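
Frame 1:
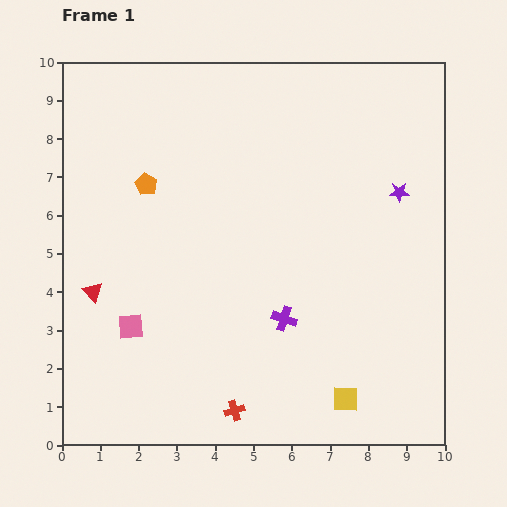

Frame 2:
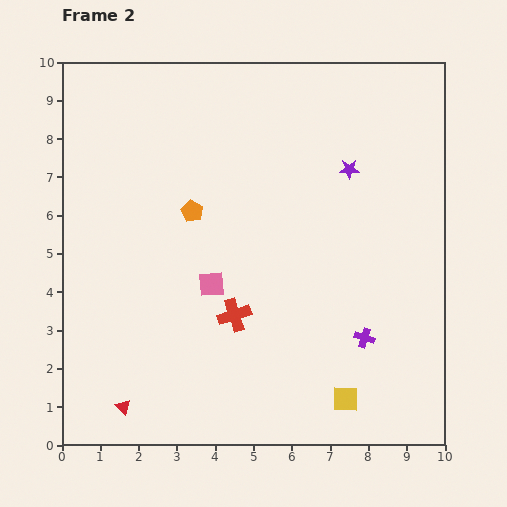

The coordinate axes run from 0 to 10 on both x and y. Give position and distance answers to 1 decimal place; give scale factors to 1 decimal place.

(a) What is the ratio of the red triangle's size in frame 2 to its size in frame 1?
0.8×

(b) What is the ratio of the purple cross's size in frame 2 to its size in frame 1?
0.8×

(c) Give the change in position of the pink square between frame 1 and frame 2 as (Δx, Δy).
(2.1, 1.1)

The pink square was at (1.8, 3.1) in frame 1 and (3.9, 4.2) in frame 2.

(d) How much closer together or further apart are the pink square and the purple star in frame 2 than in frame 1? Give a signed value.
-3.1

Distance in frame 1: 7.8. Distance in frame 2: 4.7.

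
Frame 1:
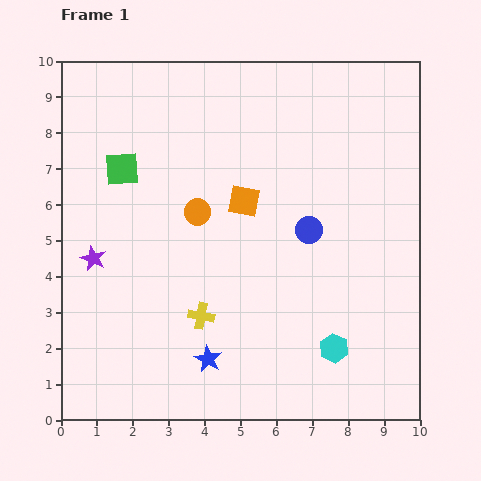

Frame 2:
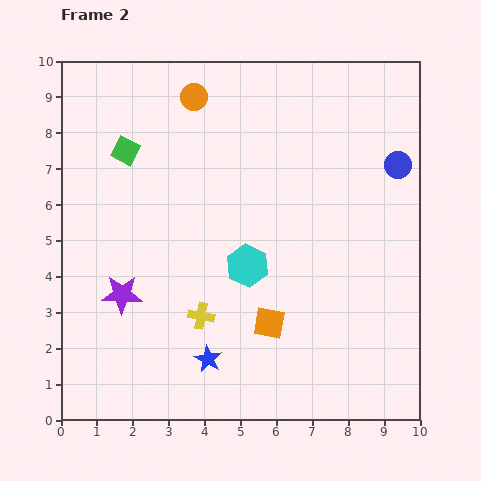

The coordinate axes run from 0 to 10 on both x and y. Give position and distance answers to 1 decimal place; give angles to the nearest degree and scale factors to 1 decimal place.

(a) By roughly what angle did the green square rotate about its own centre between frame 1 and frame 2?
30° clockwise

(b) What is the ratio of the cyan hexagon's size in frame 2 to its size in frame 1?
1.5×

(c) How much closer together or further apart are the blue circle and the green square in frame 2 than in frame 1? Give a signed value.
+2.1

Distance in frame 1: 5.5. Distance in frame 2: 7.6.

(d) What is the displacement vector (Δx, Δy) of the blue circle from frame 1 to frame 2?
(2.5, 1.8)

The blue circle was at (6.9, 5.3) in frame 1 and (9.4, 7.1) in frame 2.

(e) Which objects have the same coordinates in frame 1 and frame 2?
the yellow cross, the blue star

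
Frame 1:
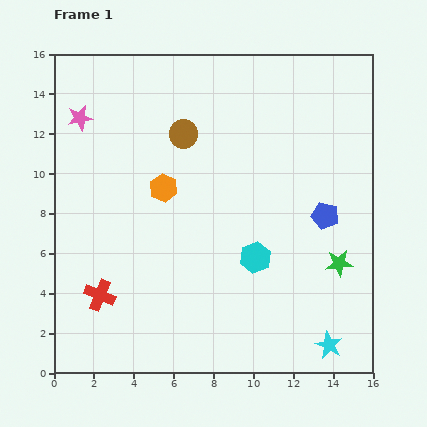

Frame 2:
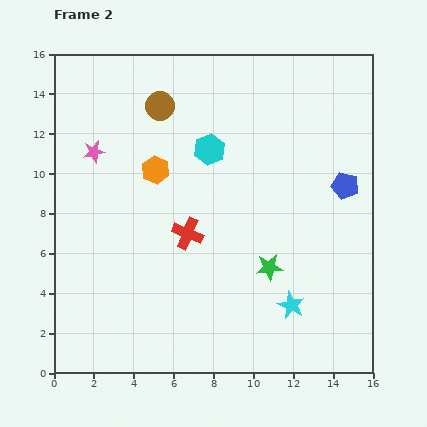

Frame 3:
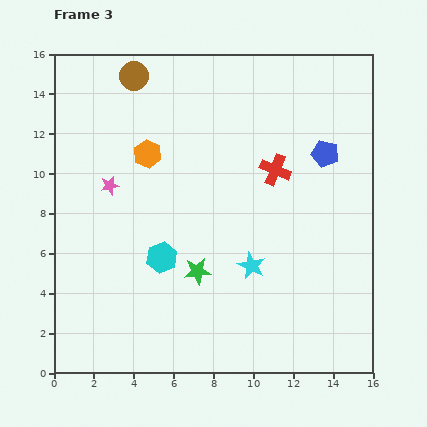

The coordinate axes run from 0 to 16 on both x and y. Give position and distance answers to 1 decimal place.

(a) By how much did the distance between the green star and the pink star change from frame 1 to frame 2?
-4.4

Distance in frame 1: 14.9. Distance in frame 2: 10.5.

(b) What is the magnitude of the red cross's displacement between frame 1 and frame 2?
5.4

The red cross moved from (2.3, 3.9) to (6.7, 7.0), a distance of √(4.4² + 3.1²) ≈ 5.4.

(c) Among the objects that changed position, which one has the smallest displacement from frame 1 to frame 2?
the orange hexagon

(moved 1.0)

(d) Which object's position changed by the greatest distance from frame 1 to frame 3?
the red cross

(moved 10.8; next 7.1)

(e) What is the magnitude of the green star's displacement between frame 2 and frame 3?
3.6

The green star moved from (10.8, 5.3) to (7.2, 5.1), a distance of √(3.6² + 0.2²) ≈ 3.6.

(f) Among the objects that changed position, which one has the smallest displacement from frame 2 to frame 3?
the orange hexagon

(moved 0.9)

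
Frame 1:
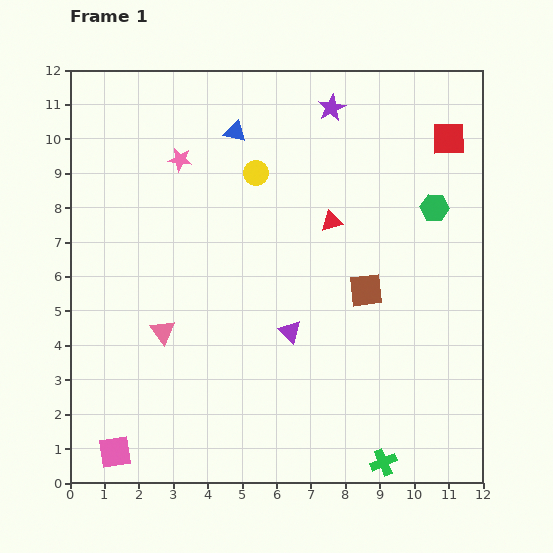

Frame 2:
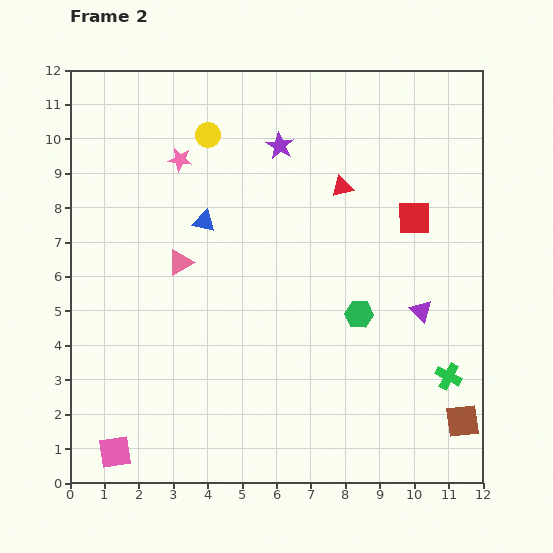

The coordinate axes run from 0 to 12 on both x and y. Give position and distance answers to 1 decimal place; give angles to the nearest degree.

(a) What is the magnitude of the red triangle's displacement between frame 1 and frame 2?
1.0

The red triangle moved from (7.6, 7.6) to (7.9, 8.6), a distance of √(0.3² + 1.0²) ≈ 1.0.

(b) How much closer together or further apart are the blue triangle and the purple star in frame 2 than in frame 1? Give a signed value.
+0.2

Distance in frame 1: 2.9. Distance in frame 2: 3.1.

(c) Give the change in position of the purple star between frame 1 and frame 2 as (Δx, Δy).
(-1.5, -1.1)

The purple star was at (7.6, 10.9) in frame 1 and (6.1, 9.8) in frame 2.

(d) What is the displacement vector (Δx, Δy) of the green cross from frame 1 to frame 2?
(1.9, 2.5)

The green cross was at (9.1, 0.6) in frame 1 and (11.0, 3.1) in frame 2.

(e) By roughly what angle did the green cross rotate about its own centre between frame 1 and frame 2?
40° counter-clockwise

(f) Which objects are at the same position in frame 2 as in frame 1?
the pink star, the pink square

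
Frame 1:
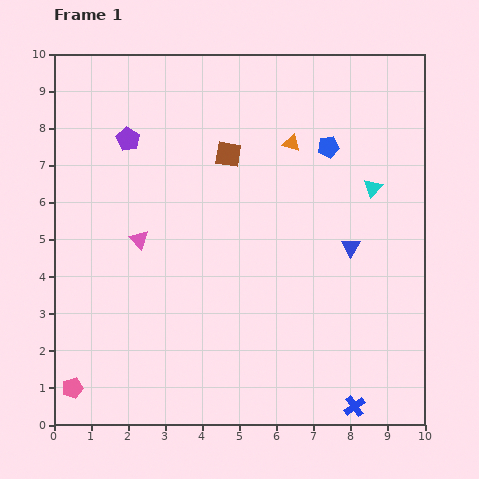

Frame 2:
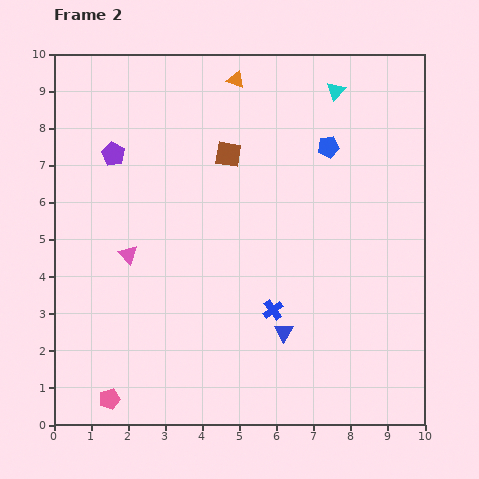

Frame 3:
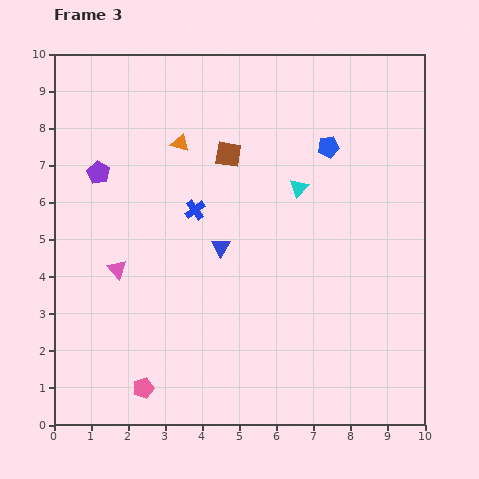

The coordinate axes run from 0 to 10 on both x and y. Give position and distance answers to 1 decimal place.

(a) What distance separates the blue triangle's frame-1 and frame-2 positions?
2.9

The blue triangle moved from (8.0, 4.8) to (6.2, 2.5), a distance of √(1.8² + 2.3²) ≈ 2.9.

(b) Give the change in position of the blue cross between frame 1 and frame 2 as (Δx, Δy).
(-2.2, 2.6)

The blue cross was at (8.1, 0.5) in frame 1 and (5.9, 3.1) in frame 2.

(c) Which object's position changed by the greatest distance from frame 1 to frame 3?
the blue cross

(moved 6.8; next 3.5)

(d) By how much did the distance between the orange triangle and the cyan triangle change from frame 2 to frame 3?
+0.7

Distance in frame 2: 2.7. Distance in frame 3: 3.4.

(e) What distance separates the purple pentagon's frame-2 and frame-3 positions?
0.6

The purple pentagon moved from (1.6, 7.3) to (1.2, 6.8), a distance of √(0.4² + 0.5²) ≈ 0.6.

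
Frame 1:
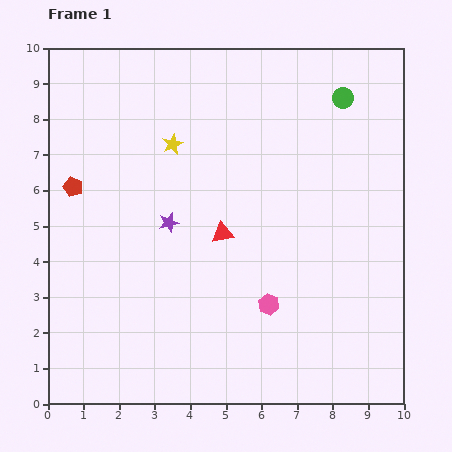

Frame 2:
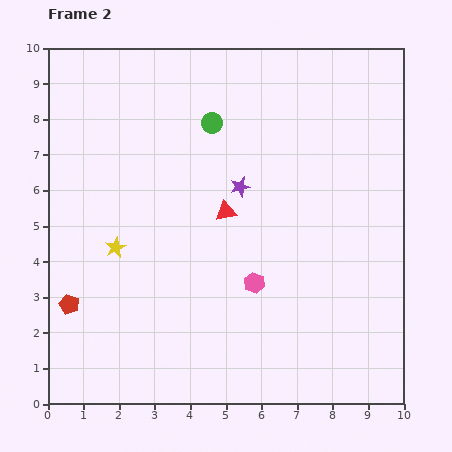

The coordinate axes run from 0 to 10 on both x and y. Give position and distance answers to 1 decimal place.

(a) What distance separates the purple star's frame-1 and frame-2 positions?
2.2

The purple star moved from (3.4, 5.1) to (5.4, 6.1), a distance of √(2.0² + 1.0²) ≈ 2.2.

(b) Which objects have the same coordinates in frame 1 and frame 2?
none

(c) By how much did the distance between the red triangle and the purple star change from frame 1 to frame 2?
-0.7

Distance in frame 1: 1.5. Distance in frame 2: 0.8.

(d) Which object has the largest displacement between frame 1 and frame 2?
the green circle

(moved 3.8; next 3.3)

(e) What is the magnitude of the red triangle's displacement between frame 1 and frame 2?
0.6

The red triangle moved from (4.9, 4.8) to (5.0, 5.4), a distance of √(0.1² + 0.6²) ≈ 0.6.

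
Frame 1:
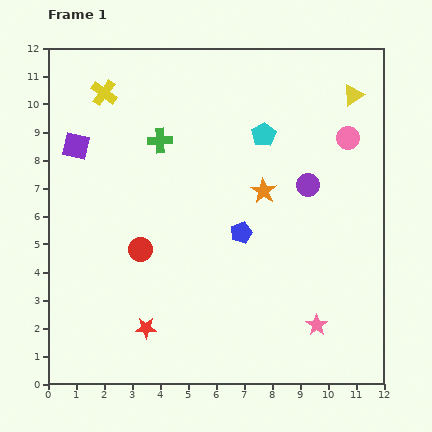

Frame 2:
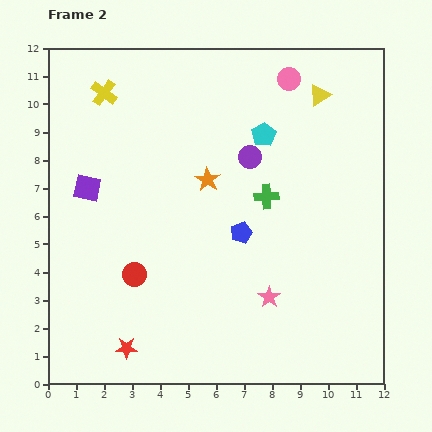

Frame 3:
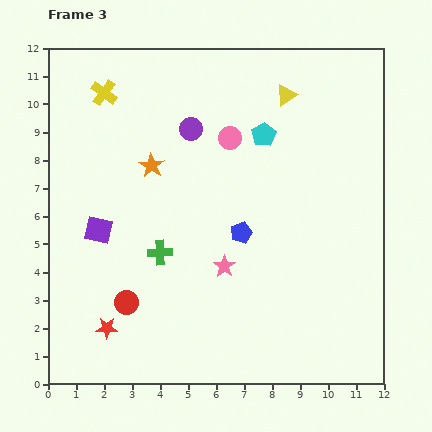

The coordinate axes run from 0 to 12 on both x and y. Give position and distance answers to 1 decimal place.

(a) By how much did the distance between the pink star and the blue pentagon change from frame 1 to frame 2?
-1.8

Distance in frame 1: 4.3. Distance in frame 2: 2.5.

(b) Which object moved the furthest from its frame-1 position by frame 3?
the purple circle

(moved 4.7; next 4.2)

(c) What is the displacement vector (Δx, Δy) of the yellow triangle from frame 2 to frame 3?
(-1.2, 0.0)

The yellow triangle was at (9.7, 10.3) in frame 2 and (8.5, 10.3) in frame 3.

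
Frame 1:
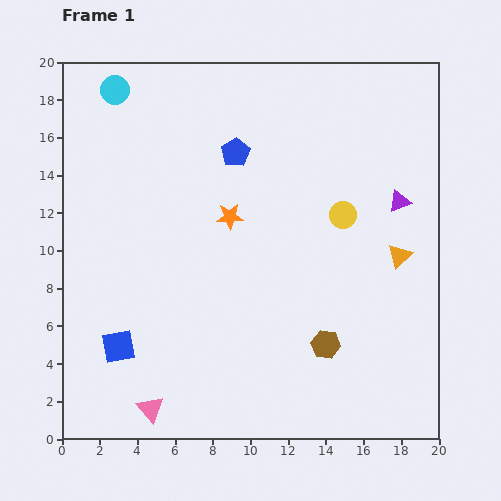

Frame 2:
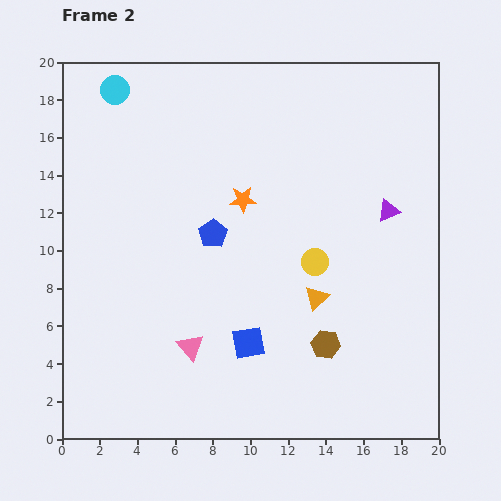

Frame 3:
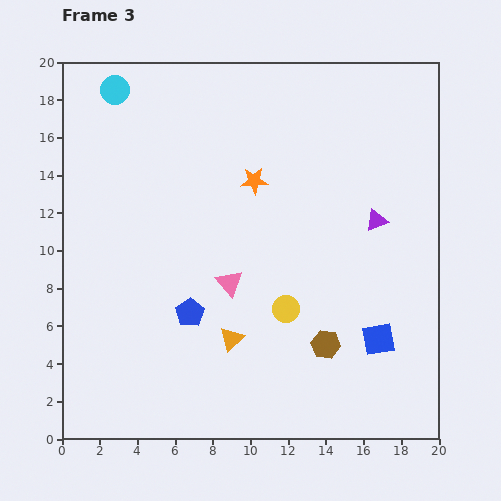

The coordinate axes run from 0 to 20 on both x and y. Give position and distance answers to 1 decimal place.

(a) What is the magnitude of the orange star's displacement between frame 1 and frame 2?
1.1

The orange star moved from (8.9, 11.8) to (9.6, 12.7), a distance of √(0.7² + 0.9²) ≈ 1.1.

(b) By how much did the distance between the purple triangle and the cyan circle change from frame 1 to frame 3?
-0.7

Distance in frame 1: 16.2. Distance in frame 3: 15.5.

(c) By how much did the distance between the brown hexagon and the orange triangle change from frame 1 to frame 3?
-1.1

Distance in frame 1: 6.1. Distance in frame 3: 5.0.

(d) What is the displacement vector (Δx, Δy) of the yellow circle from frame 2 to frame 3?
(-1.5, -2.5)

The yellow circle was at (13.4, 9.4) in frame 2 and (11.9, 6.9) in frame 3.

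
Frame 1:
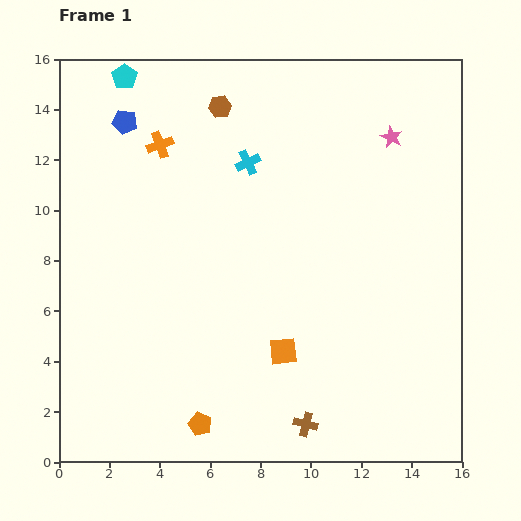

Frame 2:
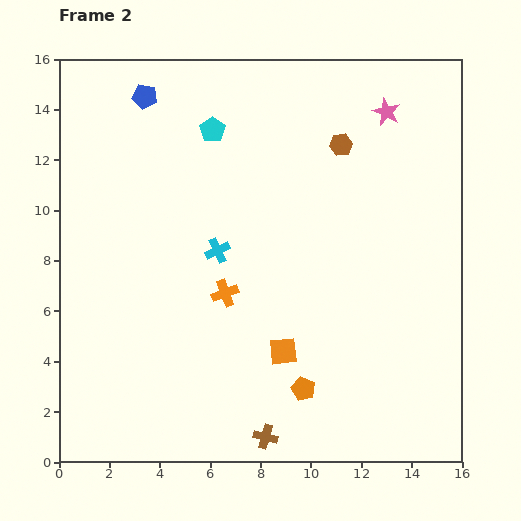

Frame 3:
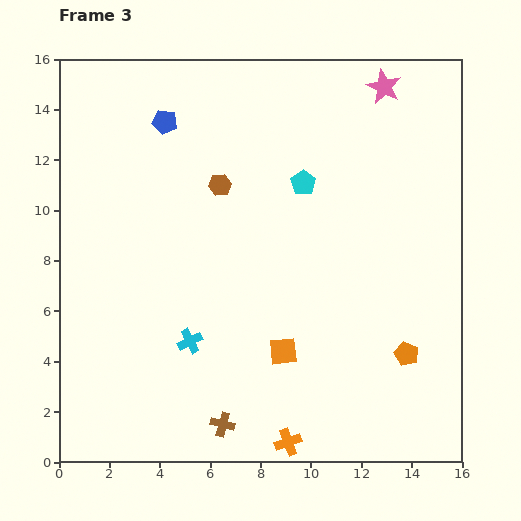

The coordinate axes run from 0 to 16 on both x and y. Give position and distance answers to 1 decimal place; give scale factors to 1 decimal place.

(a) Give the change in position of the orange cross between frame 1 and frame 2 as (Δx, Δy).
(2.6, -5.9)

The orange cross was at (4.0, 12.6) in frame 1 and (6.6, 6.7) in frame 2.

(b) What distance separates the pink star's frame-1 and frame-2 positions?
1.0

The pink star moved from (13.2, 12.9) to (13.0, 13.9), a distance of √(0.2² + 1.0²) ≈ 1.0.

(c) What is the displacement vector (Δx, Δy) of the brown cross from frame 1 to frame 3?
(-3.3, 0.0)

The brown cross was at (9.8, 1.5) in frame 1 and (6.5, 1.5) in frame 3.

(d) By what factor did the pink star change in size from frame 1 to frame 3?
1.6×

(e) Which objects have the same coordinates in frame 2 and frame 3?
the orange square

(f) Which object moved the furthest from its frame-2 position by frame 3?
the orange cross

(moved 6.4; next 5.1)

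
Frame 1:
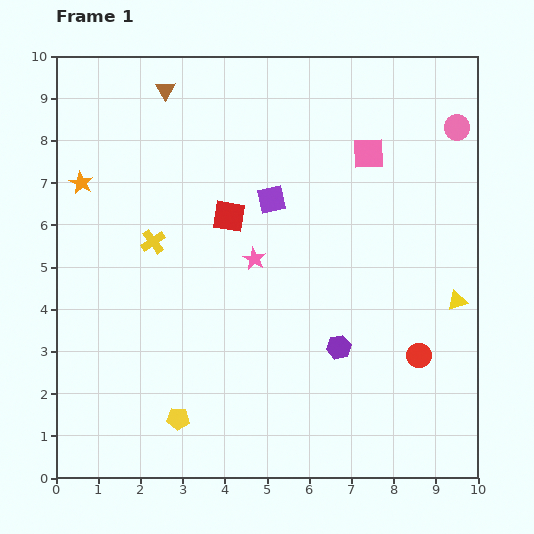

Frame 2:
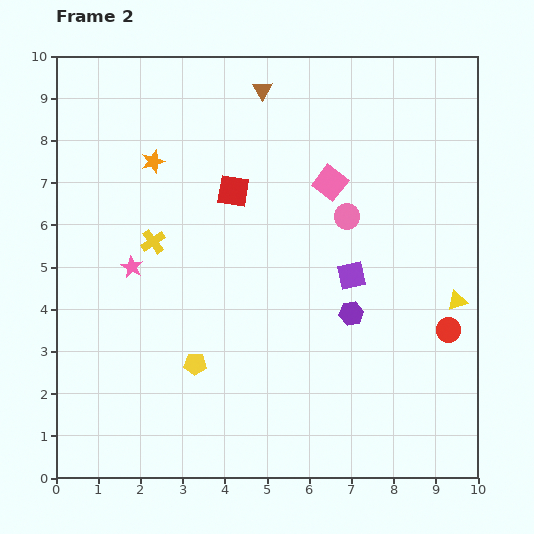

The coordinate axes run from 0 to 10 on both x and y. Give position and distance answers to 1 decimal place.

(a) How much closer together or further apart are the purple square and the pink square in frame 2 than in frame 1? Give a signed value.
-0.2

Distance in frame 1: 2.5. Distance in frame 2: 2.3.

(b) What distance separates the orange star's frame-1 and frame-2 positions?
1.8

The orange star moved from (0.6, 7.0) to (2.3, 7.5), a distance of √(1.7² + 0.5²) ≈ 1.8.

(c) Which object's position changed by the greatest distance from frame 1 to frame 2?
the pink circle

(moved 3.3; next 2.9)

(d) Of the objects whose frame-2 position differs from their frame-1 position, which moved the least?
the red square

(moved 0.6)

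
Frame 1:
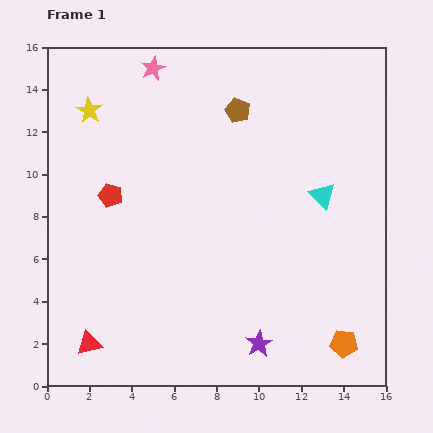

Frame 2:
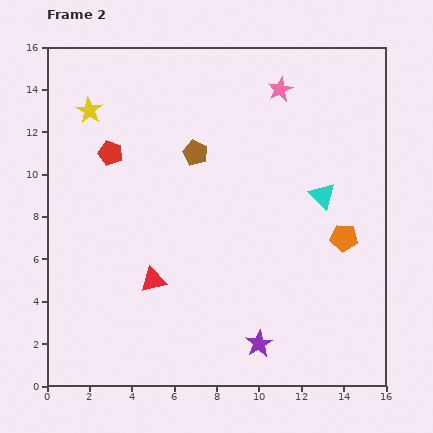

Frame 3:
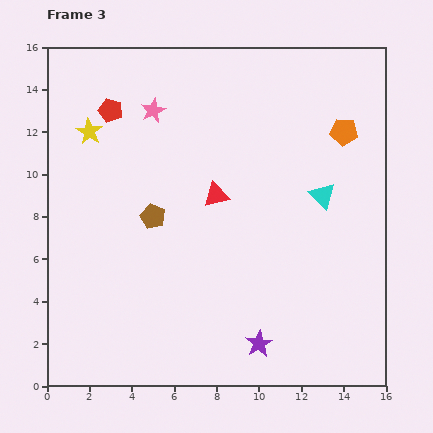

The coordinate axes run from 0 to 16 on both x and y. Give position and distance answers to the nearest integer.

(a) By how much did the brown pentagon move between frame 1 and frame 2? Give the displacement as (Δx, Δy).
(-2, -2)

The brown pentagon was at (9, 13) in frame 1 and (7, 11) in frame 2.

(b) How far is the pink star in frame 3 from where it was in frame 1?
2

The pink star moved from (5, 15) to (5, 13), a distance of √(0² + 2²) ≈ 2.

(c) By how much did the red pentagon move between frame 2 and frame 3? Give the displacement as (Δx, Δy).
(0, 2)

The red pentagon was at (3, 11) in frame 2 and (3, 13) in frame 3.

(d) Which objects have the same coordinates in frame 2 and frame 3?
the purple star, the cyan triangle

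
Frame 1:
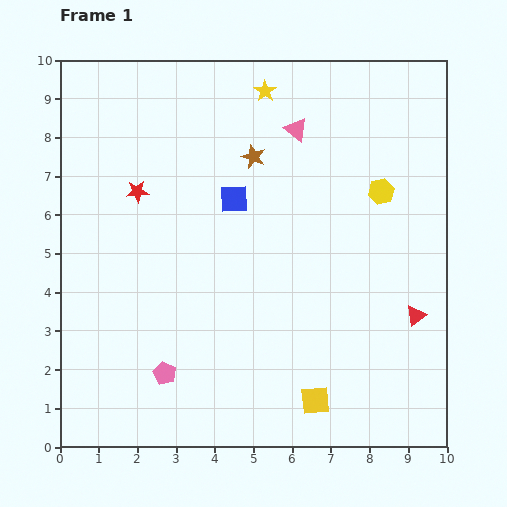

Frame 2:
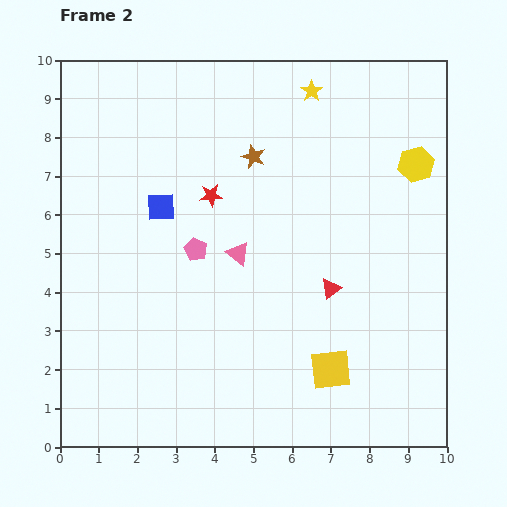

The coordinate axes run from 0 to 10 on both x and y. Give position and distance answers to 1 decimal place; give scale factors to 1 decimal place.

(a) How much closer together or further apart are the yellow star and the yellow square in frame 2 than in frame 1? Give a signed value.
-0.9

Distance in frame 1: 8.1. Distance in frame 2: 7.2.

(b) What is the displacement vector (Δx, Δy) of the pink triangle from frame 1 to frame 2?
(-1.5, -3.2)

The pink triangle was at (6.1, 8.2) in frame 1 and (4.6, 5.0) in frame 2.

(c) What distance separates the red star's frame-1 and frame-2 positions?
1.9

The red star moved from (2.0, 6.6) to (3.9, 6.5), a distance of √(1.9² + 0.1²) ≈ 1.9.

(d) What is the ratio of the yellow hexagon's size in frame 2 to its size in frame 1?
1.4×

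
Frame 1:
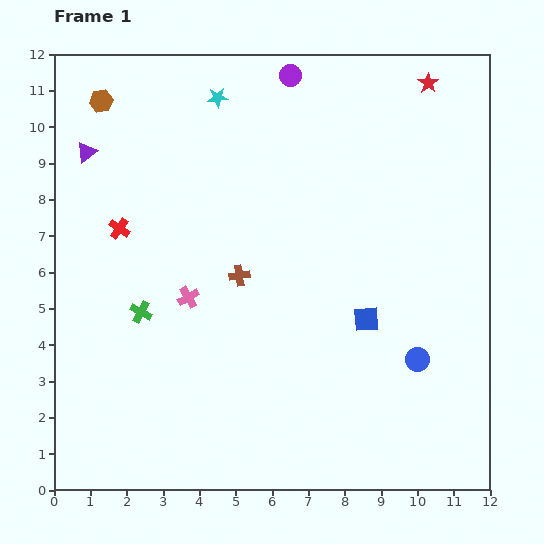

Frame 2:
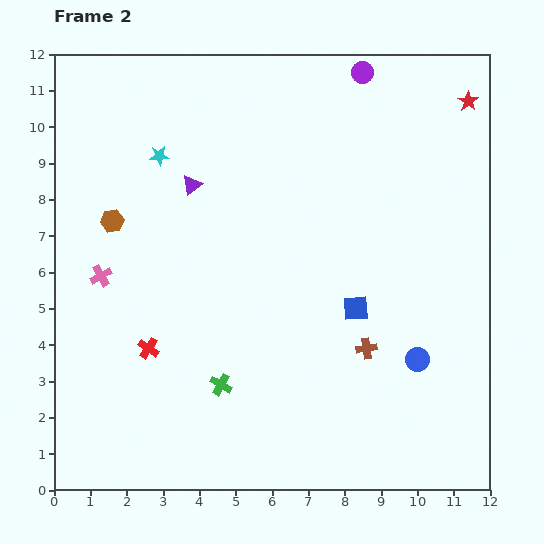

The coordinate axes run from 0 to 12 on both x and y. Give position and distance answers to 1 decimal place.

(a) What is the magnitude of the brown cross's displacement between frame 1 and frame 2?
4.0

The brown cross moved from (5.1, 5.9) to (8.6, 3.9), a distance of √(3.5² + 2.0²) ≈ 4.0.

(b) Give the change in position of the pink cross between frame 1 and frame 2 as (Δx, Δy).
(-2.4, 0.6)

The pink cross was at (3.7, 5.3) in frame 1 and (1.3, 5.9) in frame 2.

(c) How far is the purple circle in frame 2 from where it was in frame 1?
2.0

The purple circle moved from (6.5, 11.4) to (8.5, 11.5), a distance of √(2.0² + 0.1²) ≈ 2.0.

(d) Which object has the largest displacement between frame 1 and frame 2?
the brown cross

(moved 4.0; next 3.4)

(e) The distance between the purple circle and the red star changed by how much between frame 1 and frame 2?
-0.8

Distance in frame 1: 3.8. Distance in frame 2: 3.0.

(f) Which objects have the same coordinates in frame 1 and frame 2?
the blue circle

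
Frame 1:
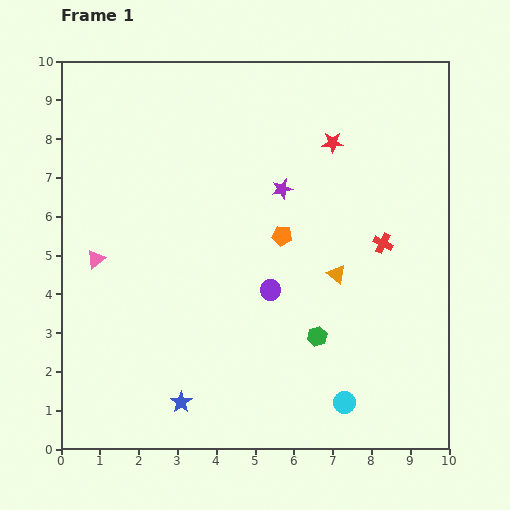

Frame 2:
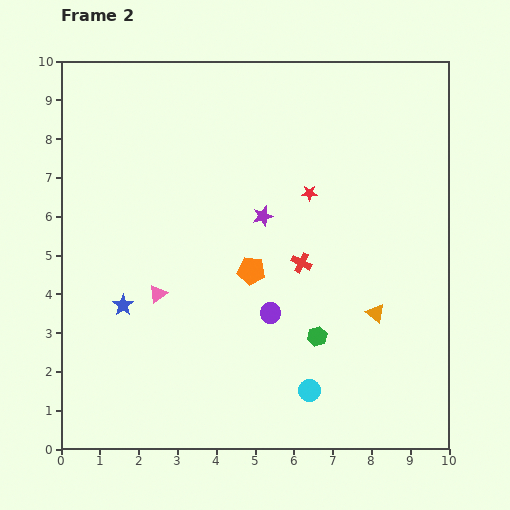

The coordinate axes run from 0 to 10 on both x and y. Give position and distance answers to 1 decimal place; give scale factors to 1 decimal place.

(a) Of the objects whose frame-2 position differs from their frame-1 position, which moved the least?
the purple circle

(moved 0.6)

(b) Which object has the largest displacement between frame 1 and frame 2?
the blue star

(moved 2.9; next 2.2)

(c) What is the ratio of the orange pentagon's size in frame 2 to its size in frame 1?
1.4×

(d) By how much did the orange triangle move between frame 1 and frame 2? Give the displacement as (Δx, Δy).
(1.0, -1.0)

The orange triangle was at (7.1, 4.5) in frame 1 and (8.1, 3.5) in frame 2.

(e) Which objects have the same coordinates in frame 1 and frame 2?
the green hexagon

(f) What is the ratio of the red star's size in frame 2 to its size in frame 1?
0.7×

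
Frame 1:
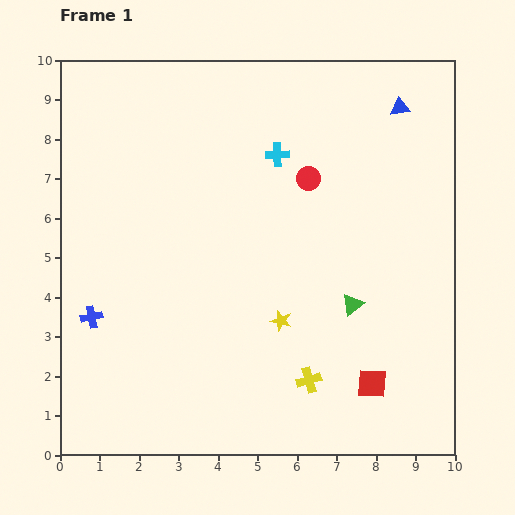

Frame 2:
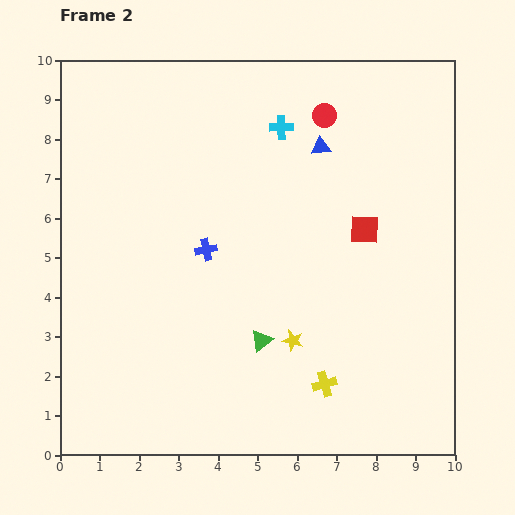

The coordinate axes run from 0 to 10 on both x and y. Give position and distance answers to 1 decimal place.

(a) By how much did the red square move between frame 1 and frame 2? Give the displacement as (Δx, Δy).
(-0.2, 3.9)

The red square was at (7.9, 1.8) in frame 1 and (7.7, 5.7) in frame 2.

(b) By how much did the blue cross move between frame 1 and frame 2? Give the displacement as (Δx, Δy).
(2.9, 1.7)

The blue cross was at (0.8, 3.5) in frame 1 and (3.7, 5.2) in frame 2.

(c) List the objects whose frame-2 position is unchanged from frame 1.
none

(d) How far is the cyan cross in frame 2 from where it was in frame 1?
0.7

The cyan cross moved from (5.5, 7.6) to (5.6, 8.3), a distance of √(0.1² + 0.7²) ≈ 0.7.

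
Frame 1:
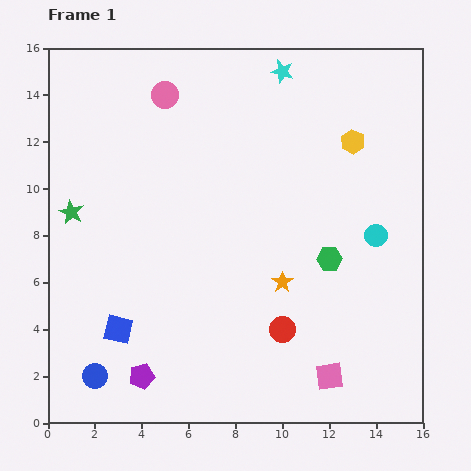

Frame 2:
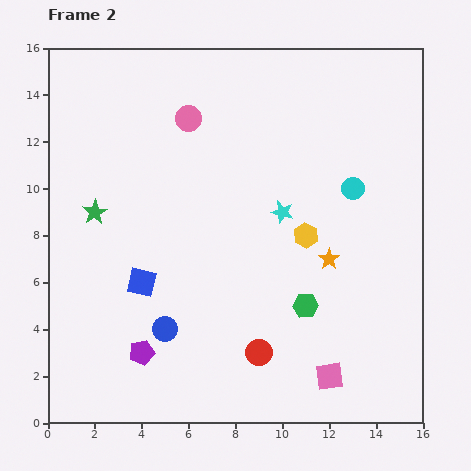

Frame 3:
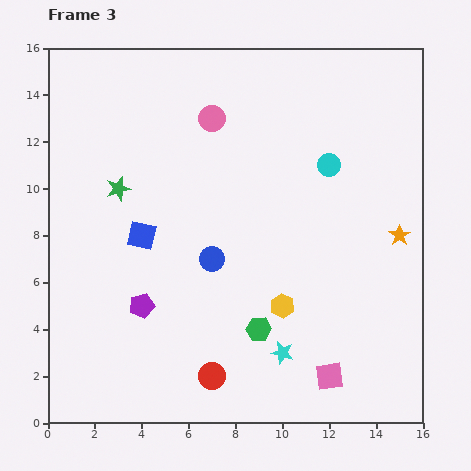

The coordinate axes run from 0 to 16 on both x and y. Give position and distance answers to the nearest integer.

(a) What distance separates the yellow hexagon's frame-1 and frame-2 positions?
4

The yellow hexagon moved from (13, 12) to (11, 8), a distance of √(2² + 4²) ≈ 4.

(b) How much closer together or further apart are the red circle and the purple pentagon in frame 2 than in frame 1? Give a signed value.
-1

Distance in frame 1: 6. Distance in frame 2: 5.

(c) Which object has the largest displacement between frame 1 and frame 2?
the cyan star

(moved 6; next 4)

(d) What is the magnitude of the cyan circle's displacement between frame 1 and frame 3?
4

The cyan circle moved from (14, 8) to (12, 11), a distance of √(2² + 3²) ≈ 4.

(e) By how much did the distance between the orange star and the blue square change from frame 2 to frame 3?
+3

Distance in frame 2: 8. Distance in frame 3: 11.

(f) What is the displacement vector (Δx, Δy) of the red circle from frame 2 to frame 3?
(-2, -1)

The red circle was at (9, 3) in frame 2 and (7, 2) in frame 3.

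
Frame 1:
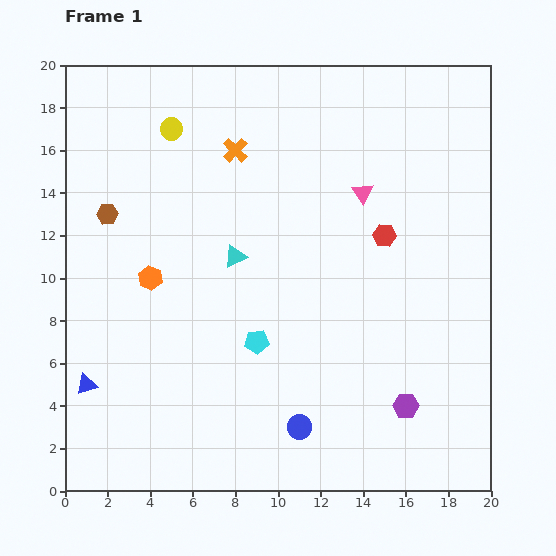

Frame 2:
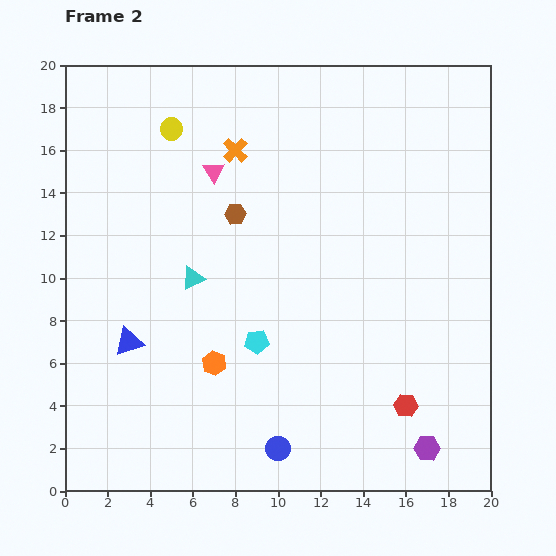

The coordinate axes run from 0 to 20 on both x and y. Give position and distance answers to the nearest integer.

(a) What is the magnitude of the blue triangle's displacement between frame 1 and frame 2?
3

The blue triangle moved from (1, 5) to (3, 7), a distance of √(2² + 2²) ≈ 3.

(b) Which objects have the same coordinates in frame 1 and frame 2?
the yellow circle, the orange cross, the cyan pentagon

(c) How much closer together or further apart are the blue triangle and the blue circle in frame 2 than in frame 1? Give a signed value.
-1

Distance in frame 1: 10. Distance in frame 2: 9.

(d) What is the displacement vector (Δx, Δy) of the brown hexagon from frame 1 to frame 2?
(6, 0)

The brown hexagon was at (2, 13) in frame 1 and (8, 13) in frame 2.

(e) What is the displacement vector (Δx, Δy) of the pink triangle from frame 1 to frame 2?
(-7, 1)

The pink triangle was at (14, 14) in frame 1 and (7, 15) in frame 2.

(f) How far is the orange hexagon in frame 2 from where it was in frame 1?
5

The orange hexagon moved from (4, 10) to (7, 6), a distance of √(3² + 4²) ≈ 5.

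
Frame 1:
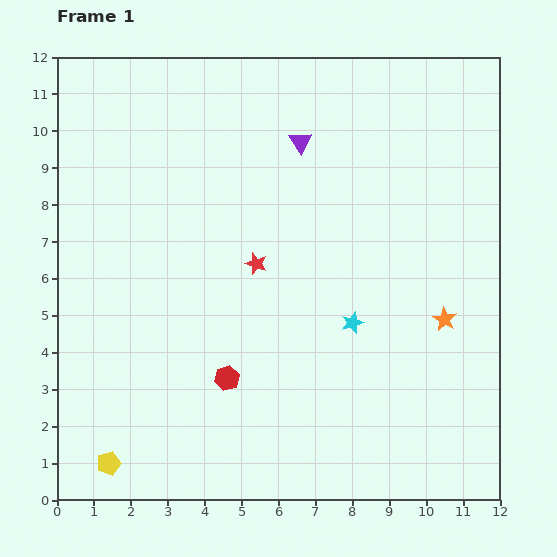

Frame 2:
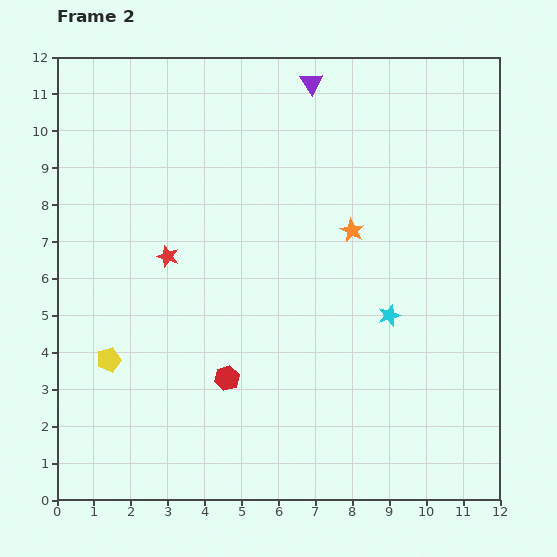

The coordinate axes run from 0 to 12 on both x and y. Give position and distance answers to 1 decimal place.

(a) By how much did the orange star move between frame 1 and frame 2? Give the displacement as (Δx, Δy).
(-2.5, 2.4)

The orange star was at (10.5, 4.9) in frame 1 and (8.0, 7.3) in frame 2.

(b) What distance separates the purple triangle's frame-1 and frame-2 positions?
1.6

The purple triangle moved from (6.6, 9.7) to (6.9, 11.3), a distance of √(0.3² + 1.6²) ≈ 1.6.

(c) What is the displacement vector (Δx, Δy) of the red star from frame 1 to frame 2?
(-2.4, 0.2)

The red star was at (5.4, 6.4) in frame 1 and (3.0, 6.6) in frame 2.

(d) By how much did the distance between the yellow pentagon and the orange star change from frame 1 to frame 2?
-2.4

Distance in frame 1: 9.9. Distance in frame 2: 7.5.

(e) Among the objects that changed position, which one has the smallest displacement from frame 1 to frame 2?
the cyan star

(moved 1.0)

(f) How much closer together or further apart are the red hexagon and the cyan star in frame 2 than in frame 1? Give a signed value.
+1.0

Distance in frame 1: 3.7. Distance in frame 2: 4.7.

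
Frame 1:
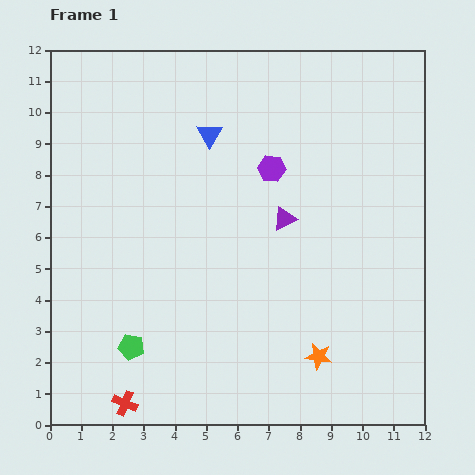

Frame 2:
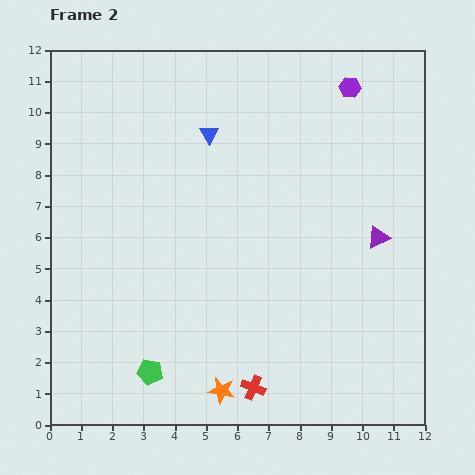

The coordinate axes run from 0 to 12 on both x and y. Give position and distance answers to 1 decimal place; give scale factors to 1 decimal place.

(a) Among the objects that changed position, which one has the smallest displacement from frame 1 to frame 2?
the green pentagon

(moved 1.0)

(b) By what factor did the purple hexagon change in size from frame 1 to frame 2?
0.8×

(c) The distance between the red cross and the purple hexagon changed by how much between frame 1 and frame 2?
+1.2

Distance in frame 1: 8.9. Distance in frame 2: 10.1.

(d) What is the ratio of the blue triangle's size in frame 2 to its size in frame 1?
0.7×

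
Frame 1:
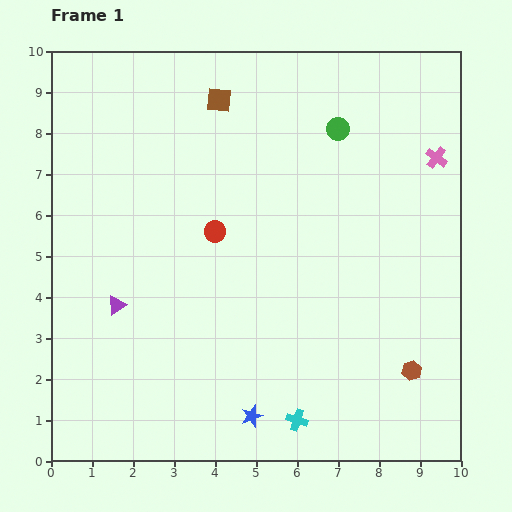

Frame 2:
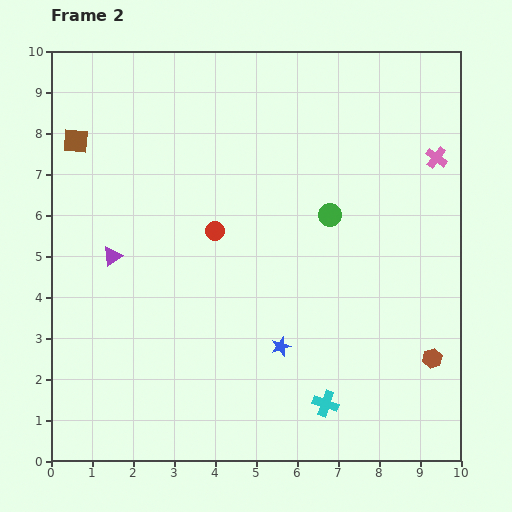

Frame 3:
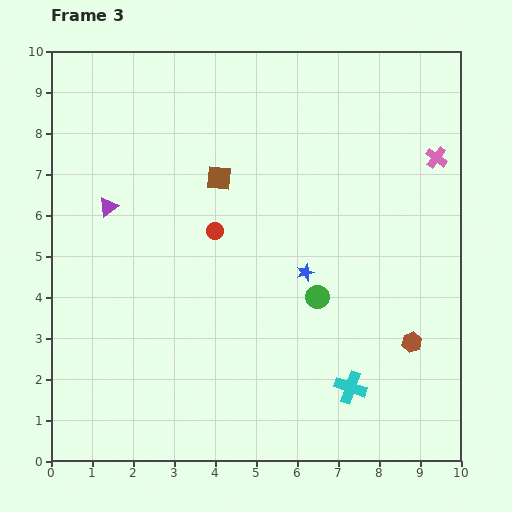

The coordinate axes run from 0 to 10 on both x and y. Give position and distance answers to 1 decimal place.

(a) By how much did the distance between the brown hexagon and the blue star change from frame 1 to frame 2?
-0.4

Distance in frame 1: 4.1. Distance in frame 2: 3.7.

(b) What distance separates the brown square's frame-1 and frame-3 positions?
1.9

The brown square moved from (4.1, 8.8) to (4.1, 6.9), a distance of √(0.0² + 1.9²) ≈ 1.9.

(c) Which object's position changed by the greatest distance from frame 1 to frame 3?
the green circle

(moved 4.1; next 3.7)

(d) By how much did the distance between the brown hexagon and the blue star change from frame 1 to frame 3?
-1.0

Distance in frame 1: 4.1. Distance in frame 3: 3.1.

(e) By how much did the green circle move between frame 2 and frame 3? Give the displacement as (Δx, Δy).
(-0.3, -2.0)

The green circle was at (6.8, 6.0) in frame 2 and (6.5, 4.0) in frame 3.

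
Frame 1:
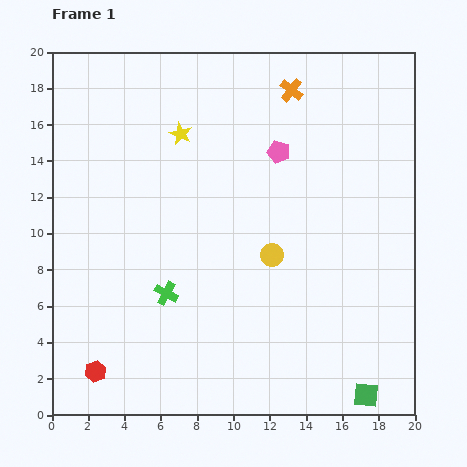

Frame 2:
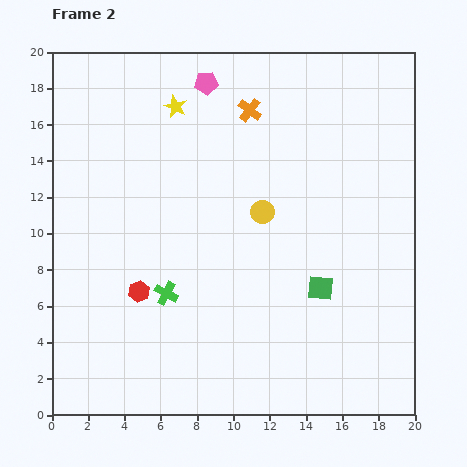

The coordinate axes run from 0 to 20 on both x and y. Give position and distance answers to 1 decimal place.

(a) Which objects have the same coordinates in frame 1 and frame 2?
the green cross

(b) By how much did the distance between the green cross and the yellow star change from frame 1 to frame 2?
+1.5

Distance in frame 1: 8.8. Distance in frame 2: 10.3.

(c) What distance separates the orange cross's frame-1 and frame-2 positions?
2.5

The orange cross moved from (13.2, 17.9) to (10.9, 16.8), a distance of √(2.3² + 1.1²) ≈ 2.5.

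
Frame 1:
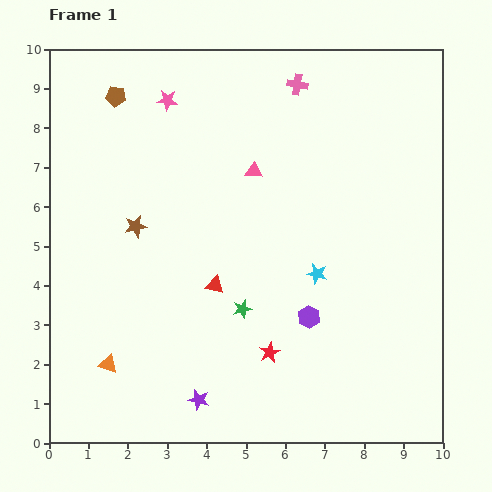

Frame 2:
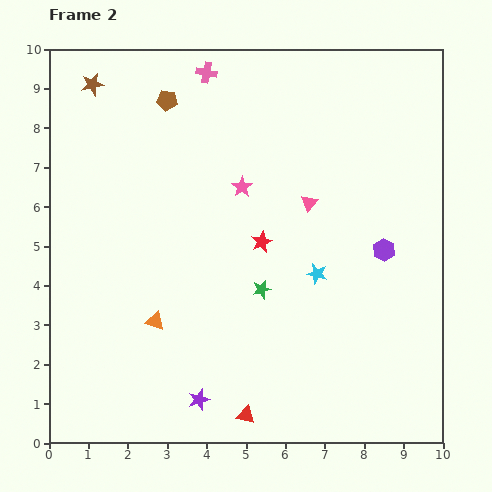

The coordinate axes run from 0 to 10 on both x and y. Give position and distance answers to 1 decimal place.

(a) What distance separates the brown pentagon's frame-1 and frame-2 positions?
1.3

The brown pentagon moved from (1.7, 8.8) to (3.0, 8.7), a distance of √(1.3² + 0.1²) ≈ 1.3.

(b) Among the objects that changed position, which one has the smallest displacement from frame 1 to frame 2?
the green star

(moved 0.7)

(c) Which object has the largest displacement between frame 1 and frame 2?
the brown star

(moved 3.8; next 3.4)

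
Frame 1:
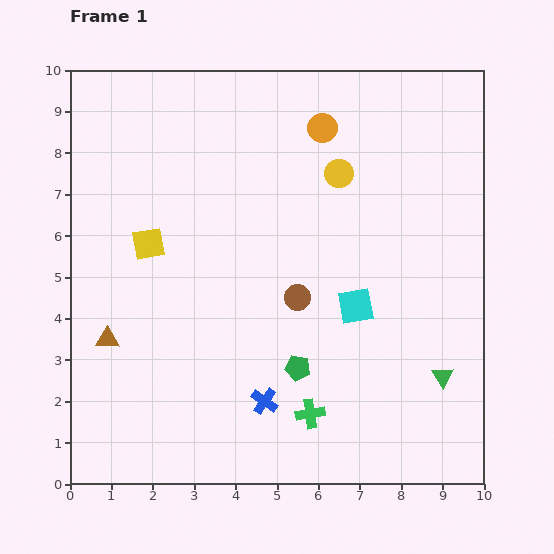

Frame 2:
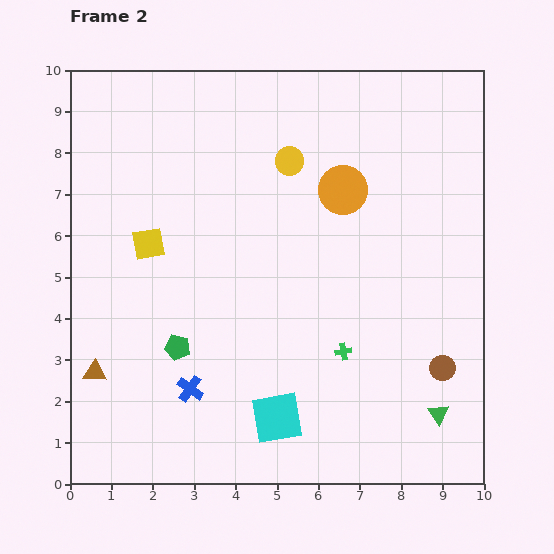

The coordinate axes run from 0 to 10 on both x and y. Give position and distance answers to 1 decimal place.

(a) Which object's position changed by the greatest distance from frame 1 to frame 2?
the brown circle

(moved 3.9; next 3.3)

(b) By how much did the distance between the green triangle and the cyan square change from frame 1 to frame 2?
+1.2

Distance in frame 1: 2.7. Distance in frame 2: 3.9.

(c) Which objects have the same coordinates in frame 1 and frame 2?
the yellow square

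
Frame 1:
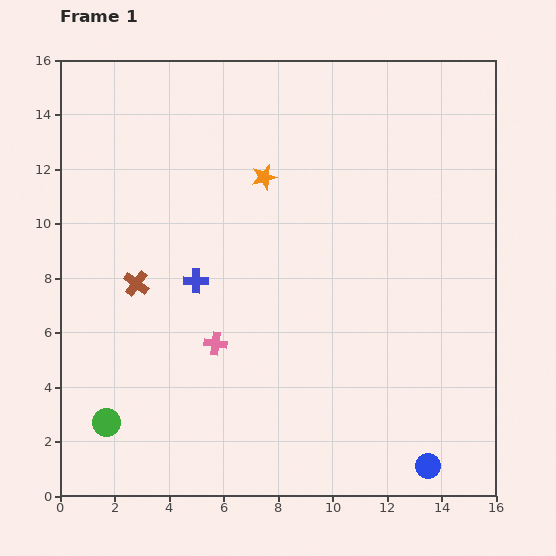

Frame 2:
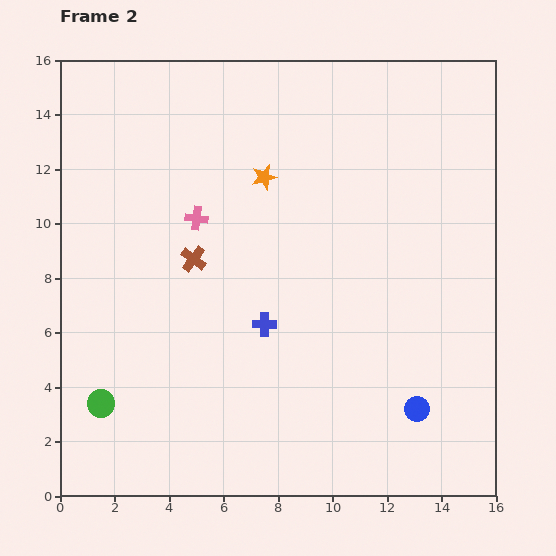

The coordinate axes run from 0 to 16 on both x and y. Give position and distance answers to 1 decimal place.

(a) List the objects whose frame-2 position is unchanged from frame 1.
the orange star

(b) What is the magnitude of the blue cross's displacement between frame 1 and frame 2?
3.0

The blue cross moved from (5.0, 7.9) to (7.5, 6.3), a distance of √(2.5² + 1.6²) ≈ 3.0.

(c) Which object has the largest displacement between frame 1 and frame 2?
the pink cross

(moved 4.7; next 3.0)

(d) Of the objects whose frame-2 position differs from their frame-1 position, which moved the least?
the green circle

(moved 0.7)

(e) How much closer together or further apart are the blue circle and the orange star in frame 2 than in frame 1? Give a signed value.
-2.0

Distance in frame 1: 12.2. Distance in frame 2: 10.2.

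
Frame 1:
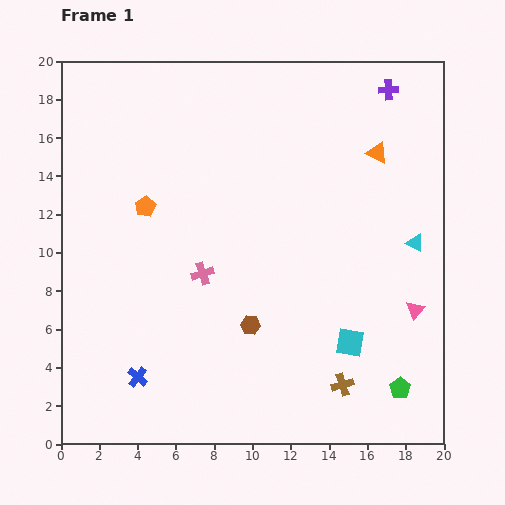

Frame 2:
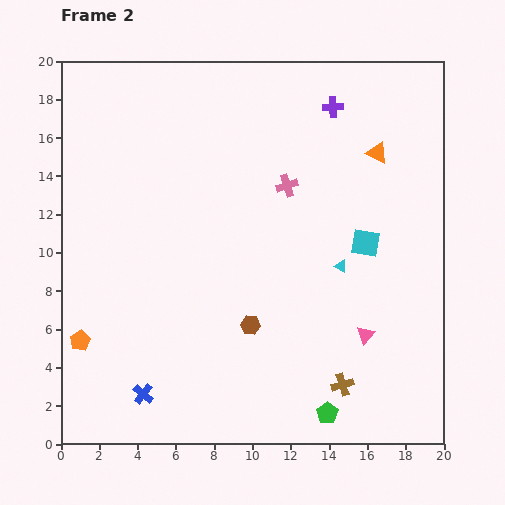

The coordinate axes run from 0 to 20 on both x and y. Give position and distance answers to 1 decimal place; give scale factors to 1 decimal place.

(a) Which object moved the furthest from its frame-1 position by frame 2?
the orange pentagon

(moved 7.8; next 6.4)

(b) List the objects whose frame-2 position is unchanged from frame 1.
the brown cross, the orange triangle, the brown hexagon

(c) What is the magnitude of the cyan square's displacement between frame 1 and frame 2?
5.3

The cyan square moved from (15.1, 5.3) to (15.9, 10.5), a distance of √(0.8² + 5.2²) ≈ 5.3.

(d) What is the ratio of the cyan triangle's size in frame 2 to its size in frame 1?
0.7×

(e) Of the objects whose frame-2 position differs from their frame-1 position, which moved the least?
the blue cross

(moved 0.9)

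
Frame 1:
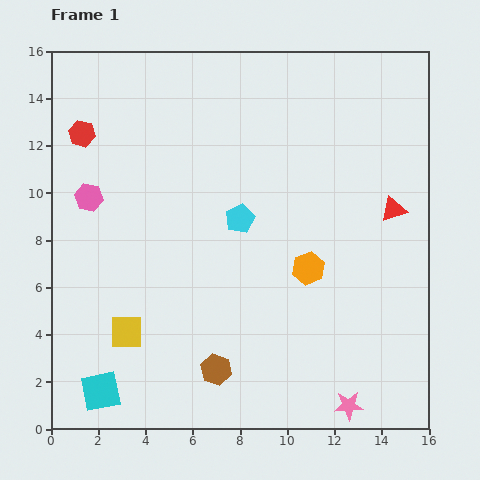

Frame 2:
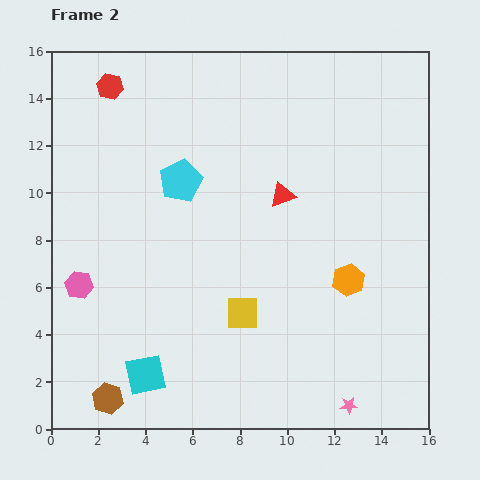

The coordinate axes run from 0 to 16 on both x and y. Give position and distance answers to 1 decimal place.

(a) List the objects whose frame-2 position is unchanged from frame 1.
the pink star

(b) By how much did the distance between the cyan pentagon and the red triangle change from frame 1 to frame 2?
-2.2

Distance in frame 1: 6.5. Distance in frame 2: 4.3.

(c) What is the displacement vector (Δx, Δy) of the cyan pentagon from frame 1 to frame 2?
(-2.5, 1.6)

The cyan pentagon was at (8.0, 8.9) in frame 1 and (5.5, 10.5) in frame 2.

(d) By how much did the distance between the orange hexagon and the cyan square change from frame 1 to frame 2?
-0.7

Distance in frame 1: 10.2. Distance in frame 2: 9.5.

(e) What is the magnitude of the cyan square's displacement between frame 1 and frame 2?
2.0

The cyan square moved from (2.1, 1.6) to (4.0, 2.3), a distance of √(1.9² + 0.7²) ≈ 2.0.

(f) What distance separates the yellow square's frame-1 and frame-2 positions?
5.0

The yellow square moved from (3.2, 4.1) to (8.1, 4.9), a distance of √(4.9² + 0.8²) ≈ 5.0.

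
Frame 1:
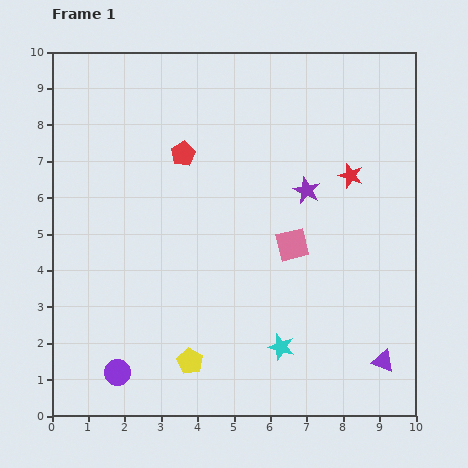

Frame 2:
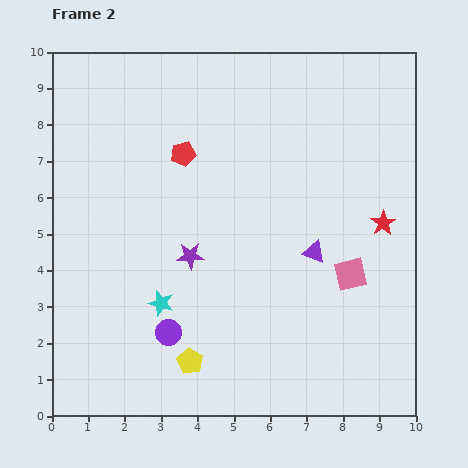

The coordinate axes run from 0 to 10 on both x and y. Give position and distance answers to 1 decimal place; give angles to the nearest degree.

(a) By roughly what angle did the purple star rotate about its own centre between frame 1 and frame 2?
27° counter-clockwise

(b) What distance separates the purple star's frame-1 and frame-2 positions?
3.7

The purple star moved from (7.0, 6.2) to (3.8, 4.4), a distance of √(3.2² + 1.8²) ≈ 3.7.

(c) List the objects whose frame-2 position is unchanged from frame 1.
the red pentagon, the yellow pentagon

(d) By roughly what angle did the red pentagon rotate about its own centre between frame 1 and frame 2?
17° clockwise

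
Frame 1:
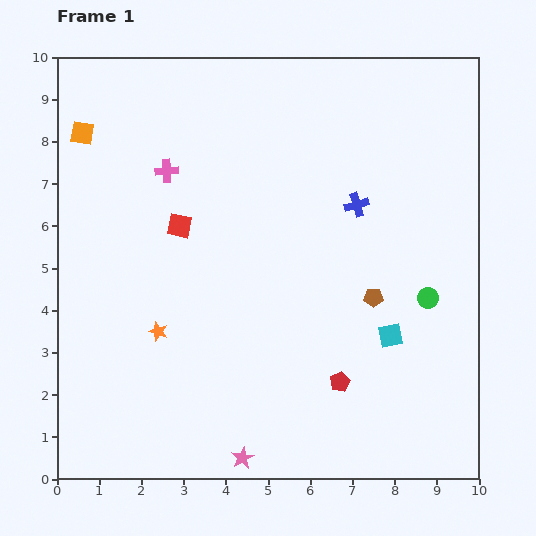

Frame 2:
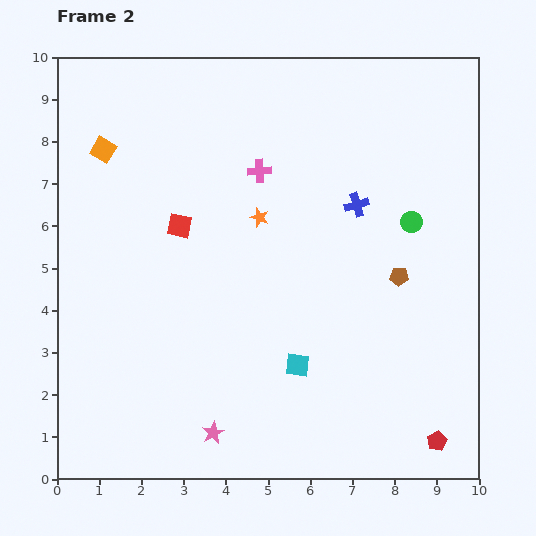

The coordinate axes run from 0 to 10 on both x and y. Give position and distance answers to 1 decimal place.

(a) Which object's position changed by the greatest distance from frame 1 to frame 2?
the orange star

(moved 3.6; next 2.7)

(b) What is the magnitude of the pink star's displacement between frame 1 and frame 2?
0.9

The pink star moved from (4.4, 0.5) to (3.7, 1.1), a distance of √(0.7² + 0.6²) ≈ 0.9.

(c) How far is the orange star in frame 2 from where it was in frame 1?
3.6

The orange star moved from (2.4, 3.5) to (4.8, 6.2), a distance of √(2.4² + 2.7²) ≈ 3.6.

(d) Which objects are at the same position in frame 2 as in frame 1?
the blue cross, the red square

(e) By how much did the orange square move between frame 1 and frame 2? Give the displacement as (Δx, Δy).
(0.5, -0.4)

The orange square was at (0.6, 8.2) in frame 1 and (1.1, 7.8) in frame 2.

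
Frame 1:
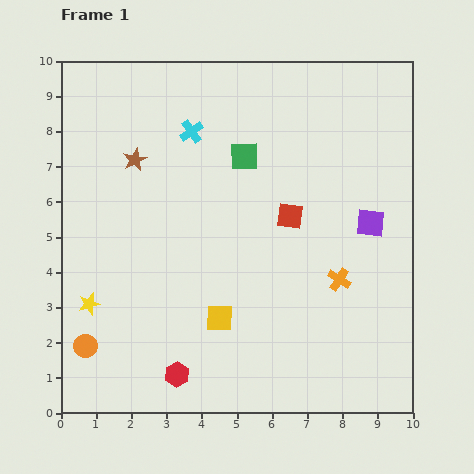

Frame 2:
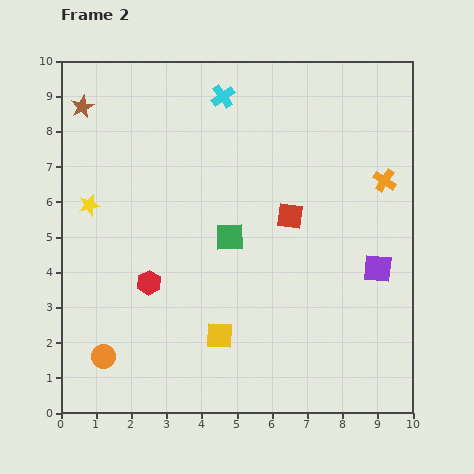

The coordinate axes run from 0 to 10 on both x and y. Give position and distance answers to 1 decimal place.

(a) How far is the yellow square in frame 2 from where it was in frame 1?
0.5

The yellow square moved from (4.5, 2.7) to (4.5, 2.2), a distance of √(0.0² + 0.5²) ≈ 0.5.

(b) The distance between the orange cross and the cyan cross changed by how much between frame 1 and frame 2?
-0.7

Distance in frame 1: 5.9. Distance in frame 2: 5.2.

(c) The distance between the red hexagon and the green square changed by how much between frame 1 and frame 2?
-3.9

Distance in frame 1: 6.5. Distance in frame 2: 2.6.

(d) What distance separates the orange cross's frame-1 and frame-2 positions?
3.1

The orange cross moved from (7.9, 3.8) to (9.2, 6.6), a distance of √(1.3² + 2.8²) ≈ 3.1.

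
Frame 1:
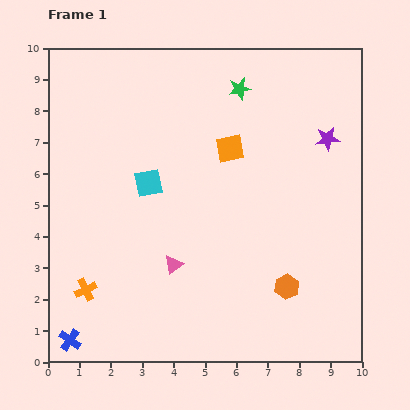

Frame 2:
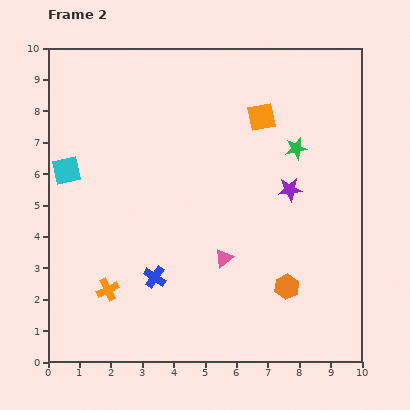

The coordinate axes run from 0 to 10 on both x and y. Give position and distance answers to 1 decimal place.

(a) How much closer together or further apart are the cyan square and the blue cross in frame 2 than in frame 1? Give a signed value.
-1.2

Distance in frame 1: 5.6. Distance in frame 2: 4.4.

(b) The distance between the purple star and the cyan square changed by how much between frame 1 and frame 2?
+1.2

Distance in frame 1: 5.9. Distance in frame 2: 7.1.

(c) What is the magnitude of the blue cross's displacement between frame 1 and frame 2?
3.4

The blue cross moved from (0.7, 0.7) to (3.4, 2.7), a distance of √(2.7² + 2.0²) ≈ 3.4.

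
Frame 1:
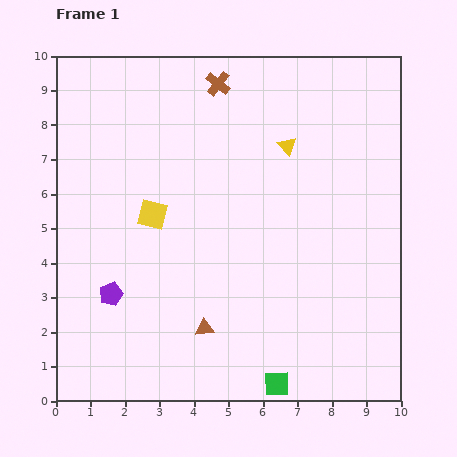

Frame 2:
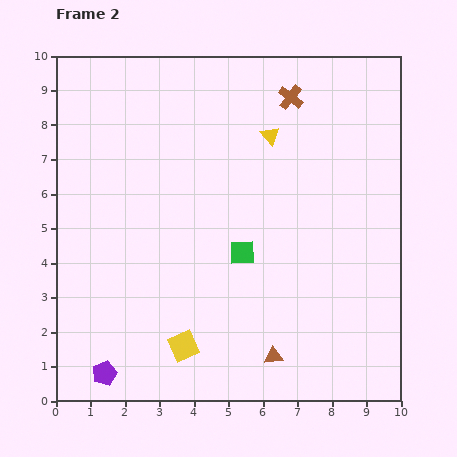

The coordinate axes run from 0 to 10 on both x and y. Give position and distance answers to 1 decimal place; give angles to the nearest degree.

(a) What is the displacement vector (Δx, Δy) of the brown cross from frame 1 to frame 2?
(2.1, -0.4)

The brown cross was at (4.7, 9.2) in frame 1 and (6.8, 8.8) in frame 2.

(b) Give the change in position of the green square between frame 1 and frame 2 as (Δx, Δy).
(-1.0, 3.8)

The green square was at (6.4, 0.5) in frame 1 and (5.4, 4.3) in frame 2.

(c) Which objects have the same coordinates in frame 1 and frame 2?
none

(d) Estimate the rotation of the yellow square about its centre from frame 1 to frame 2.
38° counter-clockwise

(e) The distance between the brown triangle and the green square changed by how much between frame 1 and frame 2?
+0.5

Distance in frame 1: 2.6. Distance in frame 2: 3.1.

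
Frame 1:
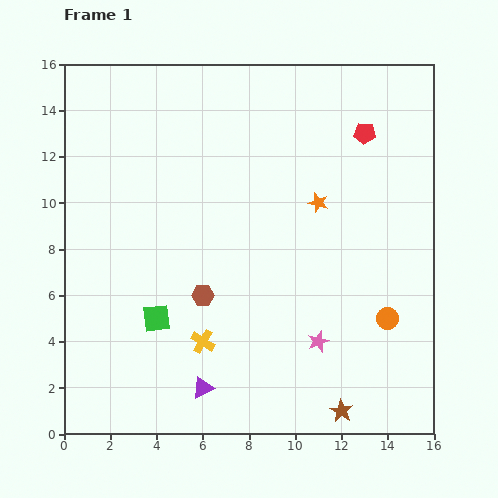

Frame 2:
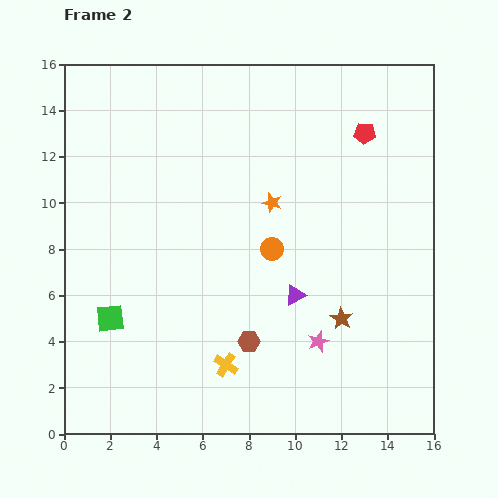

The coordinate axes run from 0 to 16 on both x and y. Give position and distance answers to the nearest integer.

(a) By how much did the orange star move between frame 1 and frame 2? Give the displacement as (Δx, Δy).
(-2, 0)

The orange star was at (11, 10) in frame 1 and (9, 10) in frame 2.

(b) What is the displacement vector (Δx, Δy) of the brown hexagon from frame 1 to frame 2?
(2, -2)

The brown hexagon was at (6, 6) in frame 1 and (8, 4) in frame 2.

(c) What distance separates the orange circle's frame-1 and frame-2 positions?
6

The orange circle moved from (14, 5) to (9, 8), a distance of √(5² + 3²) ≈ 6.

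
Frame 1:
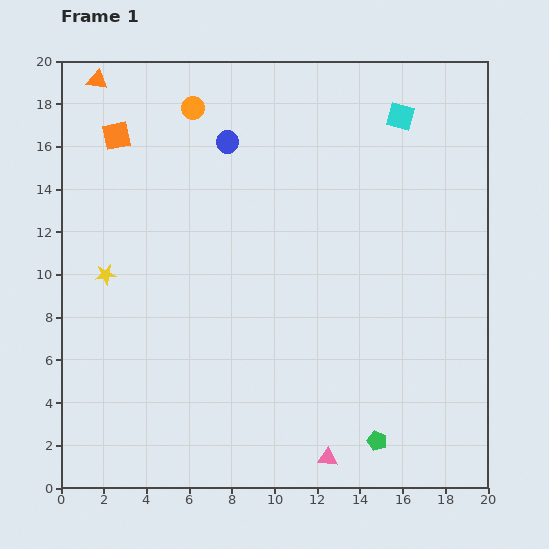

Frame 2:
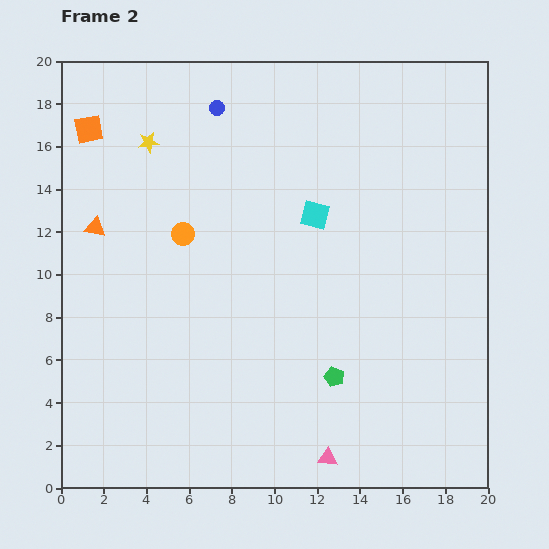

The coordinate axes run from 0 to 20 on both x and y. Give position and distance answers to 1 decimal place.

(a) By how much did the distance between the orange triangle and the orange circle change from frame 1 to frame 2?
-0.6

Distance in frame 1: 4.7. Distance in frame 2: 4.1.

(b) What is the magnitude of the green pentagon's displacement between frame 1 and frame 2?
3.6

The green pentagon moved from (14.8, 2.2) to (12.8, 5.2), a distance of √(2.0² + 3.0²) ≈ 3.6.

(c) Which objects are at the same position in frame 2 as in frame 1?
the pink triangle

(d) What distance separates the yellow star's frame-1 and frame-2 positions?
6.5

The yellow star moved from (2.1, 10.0) to (4.1, 16.2), a distance of √(2.0² + 6.2²) ≈ 6.5.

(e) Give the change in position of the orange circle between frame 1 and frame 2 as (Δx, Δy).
(-0.5, -5.9)

The orange circle was at (6.2, 17.8) in frame 1 and (5.7, 11.9) in frame 2.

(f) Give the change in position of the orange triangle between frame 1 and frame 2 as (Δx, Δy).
(-0.1, -6.9)

The orange triangle was at (1.7, 19.1) in frame 1 and (1.6, 12.2) in frame 2.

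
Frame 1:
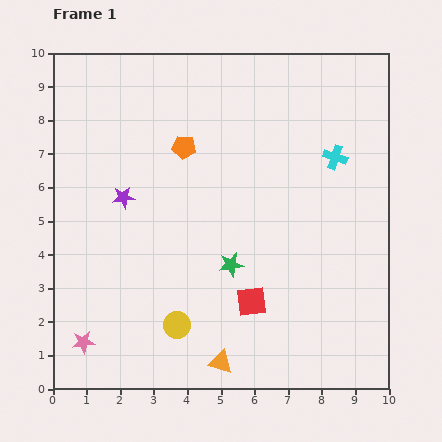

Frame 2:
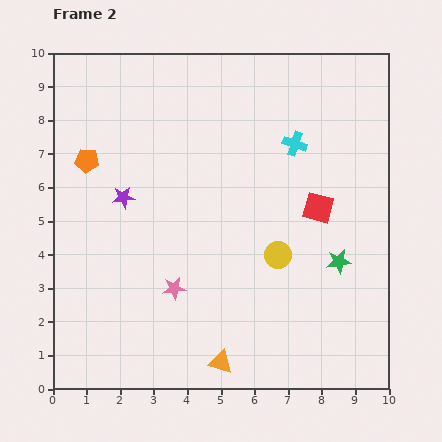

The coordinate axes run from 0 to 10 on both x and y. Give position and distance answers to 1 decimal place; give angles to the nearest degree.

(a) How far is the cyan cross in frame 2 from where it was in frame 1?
1.3

The cyan cross moved from (8.4, 6.9) to (7.2, 7.3), a distance of √(1.2² + 0.4²) ≈ 1.3.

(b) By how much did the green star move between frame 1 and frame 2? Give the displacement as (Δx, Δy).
(3.2, 0.1)

The green star was at (5.3, 3.7) in frame 1 and (8.5, 3.8) in frame 2.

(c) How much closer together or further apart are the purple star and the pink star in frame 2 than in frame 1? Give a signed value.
-1.4

Distance in frame 1: 4.5. Distance in frame 2: 3.1.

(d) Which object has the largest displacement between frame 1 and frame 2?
the yellow circle

(moved 3.7; next 3.4)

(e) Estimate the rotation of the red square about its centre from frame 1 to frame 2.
22° clockwise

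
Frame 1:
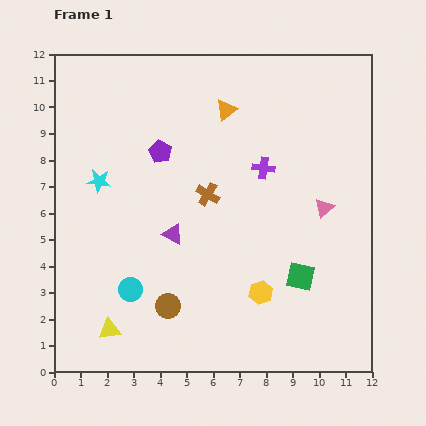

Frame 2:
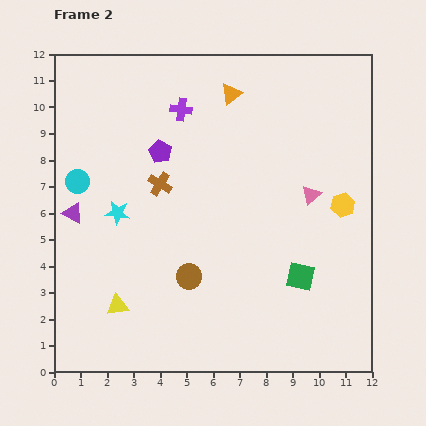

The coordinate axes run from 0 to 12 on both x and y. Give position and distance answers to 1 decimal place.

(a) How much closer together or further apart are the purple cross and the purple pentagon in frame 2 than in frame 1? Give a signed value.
-2.1

Distance in frame 1: 3.9. Distance in frame 2: 1.8.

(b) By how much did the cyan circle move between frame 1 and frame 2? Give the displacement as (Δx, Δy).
(-2.0, 4.1)

The cyan circle was at (2.9, 3.1) in frame 1 and (0.9, 7.2) in frame 2.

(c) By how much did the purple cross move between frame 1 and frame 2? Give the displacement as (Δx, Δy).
(-3.1, 2.2)

The purple cross was at (7.9, 7.7) in frame 1 and (4.8, 9.9) in frame 2.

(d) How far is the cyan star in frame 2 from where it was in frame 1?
1.4

The cyan star moved from (1.7, 7.2) to (2.4, 6.0), a distance of √(0.7² + 1.2²) ≈ 1.4.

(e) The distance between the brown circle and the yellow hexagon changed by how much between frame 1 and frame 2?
+2.9

Distance in frame 1: 3.5. Distance in frame 2: 6.4.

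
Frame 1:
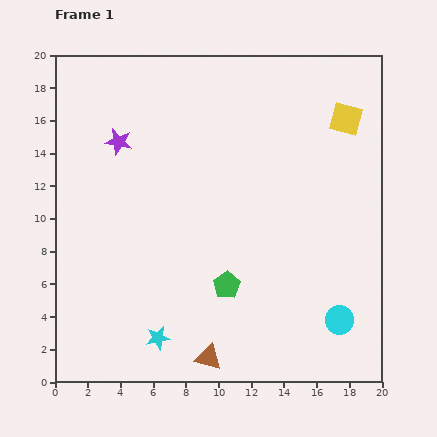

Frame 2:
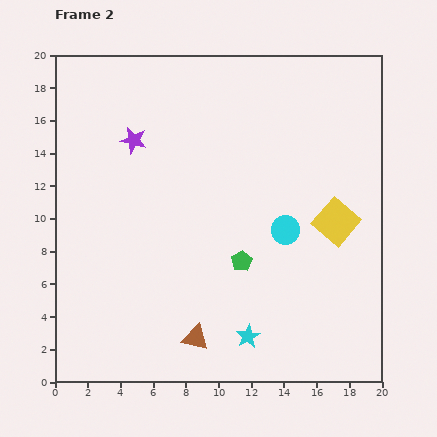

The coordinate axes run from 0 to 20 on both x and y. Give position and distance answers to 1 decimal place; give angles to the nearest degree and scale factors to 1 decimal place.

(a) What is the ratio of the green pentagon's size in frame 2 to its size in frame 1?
0.7×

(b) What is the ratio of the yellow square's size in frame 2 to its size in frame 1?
1.3×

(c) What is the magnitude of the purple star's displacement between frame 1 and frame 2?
0.9

The purple star moved from (3.9, 14.7) to (4.8, 14.8), a distance of √(0.9² + 0.1²) ≈ 0.9.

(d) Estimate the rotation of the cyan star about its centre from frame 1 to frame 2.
19° counter-clockwise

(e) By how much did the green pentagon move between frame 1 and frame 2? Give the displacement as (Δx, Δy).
(0.9, 1.5)

The green pentagon was at (10.5, 5.9) in frame 1 and (11.4, 7.4) in frame 2.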